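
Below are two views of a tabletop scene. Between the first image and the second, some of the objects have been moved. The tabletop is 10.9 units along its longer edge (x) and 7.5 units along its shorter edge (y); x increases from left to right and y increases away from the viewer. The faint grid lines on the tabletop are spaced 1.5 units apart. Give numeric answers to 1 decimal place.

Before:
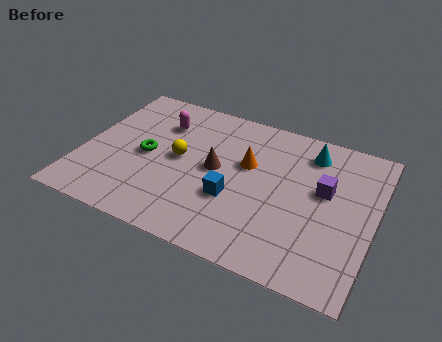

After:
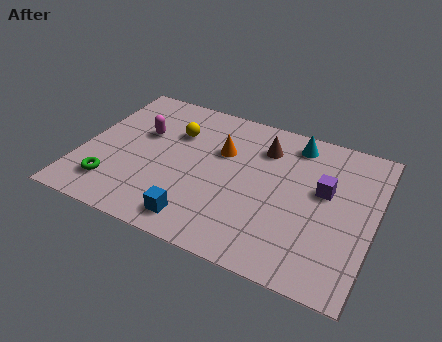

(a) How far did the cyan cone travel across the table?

0.7

From (8.3, 6.1) to (7.7, 6.4), the cyan cone covered √(0.6² + 0.3²) ≈ 0.7 units.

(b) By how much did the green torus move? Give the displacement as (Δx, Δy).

(-1.0, -2.0)

The green torus was at about (2.4, 3.6) and moved to about (1.4, 1.6).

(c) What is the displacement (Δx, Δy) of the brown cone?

(1.6, 1.8)

From the two frames, the brown cone sits at roughly (5.0, 3.9) before and (6.6, 5.7) after.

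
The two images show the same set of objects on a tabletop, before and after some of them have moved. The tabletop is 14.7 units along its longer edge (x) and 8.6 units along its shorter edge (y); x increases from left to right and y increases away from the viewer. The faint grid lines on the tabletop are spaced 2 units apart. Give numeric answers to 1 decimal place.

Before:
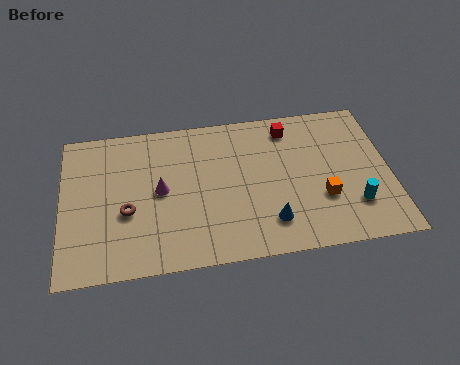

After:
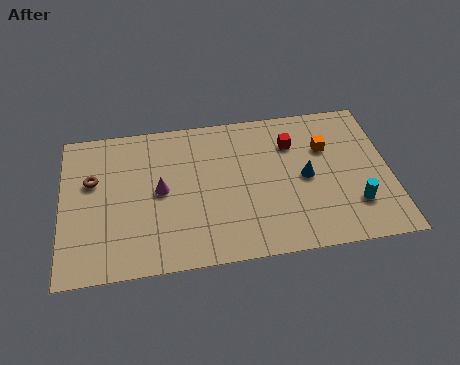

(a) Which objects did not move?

the magenta cone and the cyan cylinder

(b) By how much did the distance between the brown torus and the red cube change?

+0.7

Before: roughly 8.3 units apart; after: 9.0. That's 0.7 units further apart.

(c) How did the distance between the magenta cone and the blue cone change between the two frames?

+1.1

They were about 5.4 units apart before and 6.5 after — 1.1 units further apart.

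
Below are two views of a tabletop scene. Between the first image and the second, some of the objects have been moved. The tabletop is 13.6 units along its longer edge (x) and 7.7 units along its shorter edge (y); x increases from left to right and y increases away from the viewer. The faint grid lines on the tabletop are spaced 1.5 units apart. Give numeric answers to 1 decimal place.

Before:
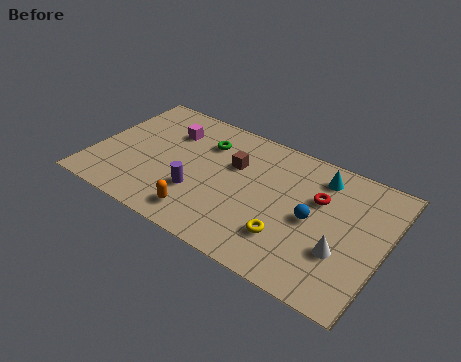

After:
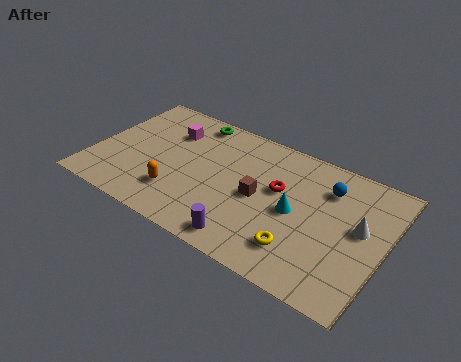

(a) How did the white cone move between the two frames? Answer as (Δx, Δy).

(0.6, 1.7)

The white cone was at about (11.8, 2.6) and moved to about (12.4, 4.3).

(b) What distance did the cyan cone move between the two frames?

2.7

The cyan cone moved from about (10.3, 6.3) to (9.5, 3.7), a distance of √(0.8² + 2.6²) ≈ 2.7.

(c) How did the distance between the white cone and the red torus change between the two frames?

+1.0

The distance was about 2.8 in the first image and 3.8 in the second, so they moved 1.0 units further apart.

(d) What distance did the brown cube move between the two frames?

1.9

The brown cube moved from about (6.4, 5.0) to (7.8, 3.7), a distance of √(1.4² + 1.3²) ≈ 1.9.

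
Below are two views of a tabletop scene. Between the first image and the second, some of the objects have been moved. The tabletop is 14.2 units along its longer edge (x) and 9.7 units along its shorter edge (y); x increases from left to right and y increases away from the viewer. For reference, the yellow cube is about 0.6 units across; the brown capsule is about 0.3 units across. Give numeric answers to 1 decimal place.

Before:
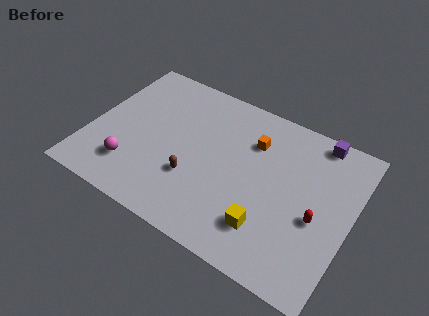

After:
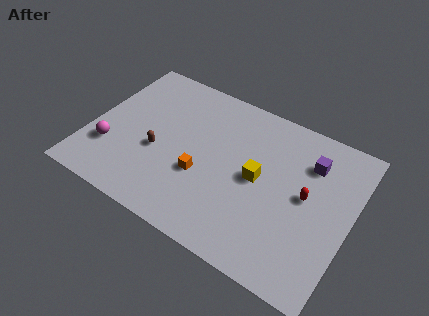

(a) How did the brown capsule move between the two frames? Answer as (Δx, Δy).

(-2.1, 0.7)

The brown capsule was at about (5.9, 3.2) and moved to about (3.8, 3.9).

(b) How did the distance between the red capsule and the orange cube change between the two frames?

+0.8

The distance was about 4.9 in the first image and 5.7 in the second, so they moved 0.8 units further apart.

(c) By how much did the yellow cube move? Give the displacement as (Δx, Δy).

(-0.9, 2.6)

From the two frames, the yellow cube sits at roughly (10.1, 2.3) before and (9.2, 4.9) after.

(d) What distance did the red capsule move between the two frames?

1.2

From (12.5, 4.1) to (11.8, 5.1), the red capsule covered √(0.7² + 1.0²) ≈ 1.2 units.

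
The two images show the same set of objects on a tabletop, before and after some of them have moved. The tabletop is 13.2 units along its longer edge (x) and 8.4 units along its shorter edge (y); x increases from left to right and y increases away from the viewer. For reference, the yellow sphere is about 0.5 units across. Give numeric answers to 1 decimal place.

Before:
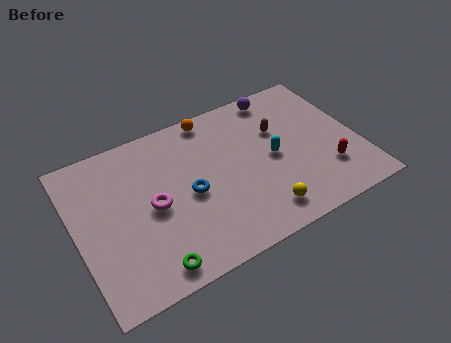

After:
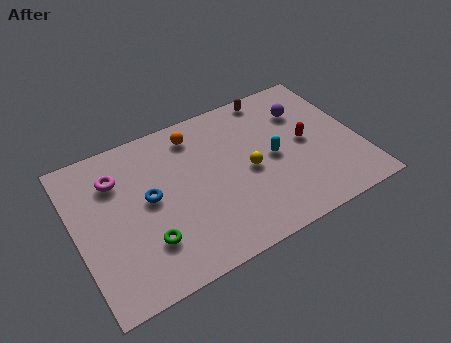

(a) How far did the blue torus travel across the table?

1.9

The blue torus moved from about (5.2, 3.9) to (3.4, 4.5), a distance of √(1.8² + 0.6²) ≈ 1.9.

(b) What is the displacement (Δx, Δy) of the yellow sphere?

(-0.2, 2.5)

The yellow sphere was at about (8.2, 1.4) and moved to about (8.0, 3.9).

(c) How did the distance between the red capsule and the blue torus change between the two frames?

+0.9

They were about 6.5 units apart before and 7.4 after — 0.9 units further apart.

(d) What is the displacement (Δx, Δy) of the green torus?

(0.0, 1.3)

From the two frames, the green torus sits at roughly (3.0, 1.0) before and (3.0, 2.3) after.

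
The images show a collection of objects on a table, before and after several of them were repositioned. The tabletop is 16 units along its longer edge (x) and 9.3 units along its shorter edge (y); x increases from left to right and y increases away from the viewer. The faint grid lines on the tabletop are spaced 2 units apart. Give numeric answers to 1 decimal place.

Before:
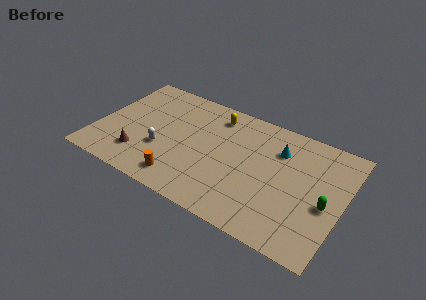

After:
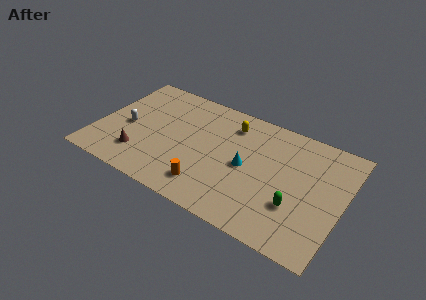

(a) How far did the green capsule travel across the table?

2.1

The green capsule was near (15.0, 4.0) before and (13.2, 3.0) after, so it travelled √(1.8² + 1.0²) ≈ 2.1 units.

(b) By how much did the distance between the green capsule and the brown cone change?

-1.9

They were about 12.0 units apart before and 10.1 after — 1.9 units closer together.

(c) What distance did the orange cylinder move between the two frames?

1.7

The orange cylinder moved from about (6.0, 1.5) to (7.7, 1.8), a distance of √(1.7² + 0.3²) ≈ 1.7.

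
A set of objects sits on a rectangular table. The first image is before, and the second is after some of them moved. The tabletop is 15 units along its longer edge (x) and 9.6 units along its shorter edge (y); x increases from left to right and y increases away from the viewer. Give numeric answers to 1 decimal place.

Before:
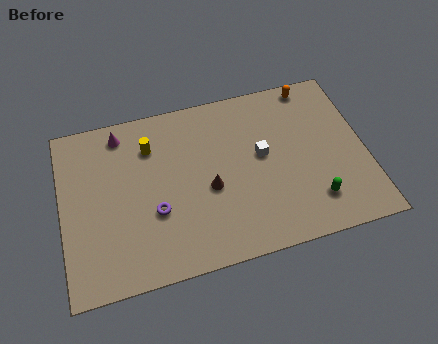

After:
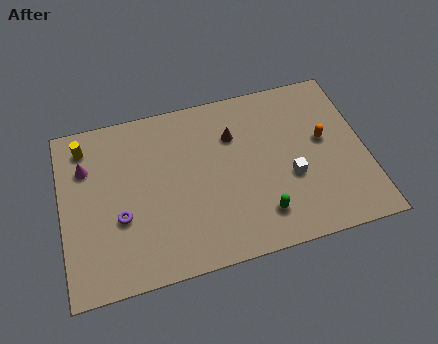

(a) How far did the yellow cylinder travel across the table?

3.3

From (4.5, 7.2) to (1.3, 8.0), the yellow cylinder covered √(3.2² + 0.8²) ≈ 3.3 units.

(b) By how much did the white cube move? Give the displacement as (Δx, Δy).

(1.3, -1.6)

From the two frames, the white cube sits at roughly (9.9, 5.3) before and (11.2, 3.7) after.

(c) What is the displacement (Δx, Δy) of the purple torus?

(-1.7, 0.1)

The purple torus was at about (4.5, 3.5) and moved to about (2.8, 3.6).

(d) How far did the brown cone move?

3.0

From (7.2, 4.1) to (8.6, 6.8), the brown cone covered √(1.4² + 2.7²) ≈ 3.0 units.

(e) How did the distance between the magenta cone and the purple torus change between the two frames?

-1.5

Before: roughly 5.0 units apart; after: 3.5. That's 1.5 units closer together.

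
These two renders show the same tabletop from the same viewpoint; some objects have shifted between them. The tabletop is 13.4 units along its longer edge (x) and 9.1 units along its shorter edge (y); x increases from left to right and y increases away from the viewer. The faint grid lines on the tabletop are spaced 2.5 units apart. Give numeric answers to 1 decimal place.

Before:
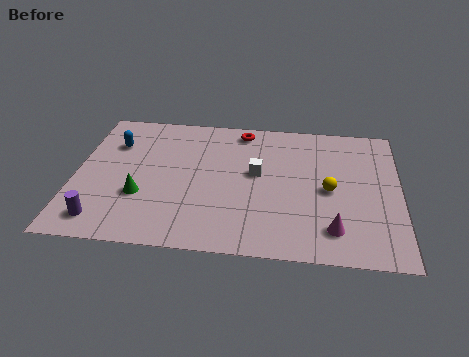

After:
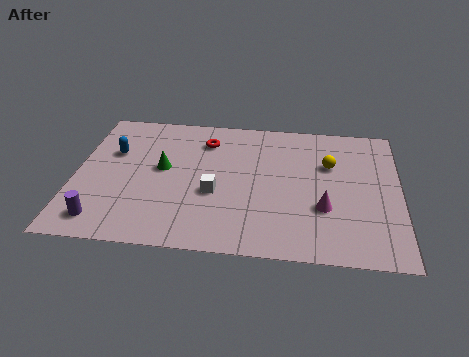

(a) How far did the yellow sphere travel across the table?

1.7

The yellow sphere moved from about (10.5, 4.3) to (10.5, 6.0), a distance of √(0.0² + 1.7²) ≈ 1.7.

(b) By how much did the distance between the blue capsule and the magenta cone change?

-1.1

They were about 10.3 units apart before and 9.2 after — 1.1 units closer together.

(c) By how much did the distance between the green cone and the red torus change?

-3.6

They were about 6.3 units apart before and 2.7 after — 3.6 units closer together.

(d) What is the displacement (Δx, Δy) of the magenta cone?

(-0.4, 1.3)

From the two frames, the magenta cone sits at roughly (10.7, 1.8) before and (10.3, 3.1) after.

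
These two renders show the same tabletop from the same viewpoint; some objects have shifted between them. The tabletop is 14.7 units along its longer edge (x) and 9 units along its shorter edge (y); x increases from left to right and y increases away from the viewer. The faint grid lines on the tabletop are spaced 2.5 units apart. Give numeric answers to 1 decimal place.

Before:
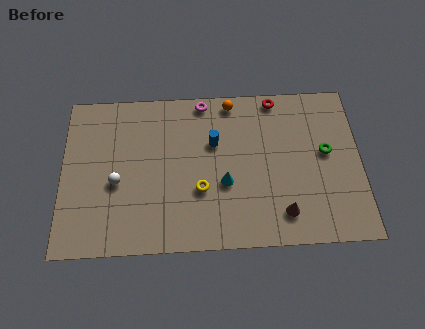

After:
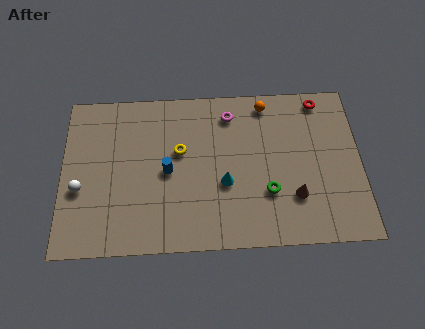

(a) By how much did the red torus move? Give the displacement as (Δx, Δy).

(2.2, -0.2)

From the two frames, the red torus sits at roughly (10.6, 8.2) before and (12.8, 8.0) after.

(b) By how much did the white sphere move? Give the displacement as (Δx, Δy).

(-1.8, -0.3)

The white sphere was at about (2.7, 3.8) and moved to about (0.9, 3.5).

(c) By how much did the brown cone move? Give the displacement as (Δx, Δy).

(0.6, 0.9)

From the two frames, the brown cone sits at roughly (10.8, 1.7) before and (11.4, 2.6) after.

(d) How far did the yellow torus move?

2.4

From (6.8, 3.2) to (5.8, 5.4), the yellow torus covered √(1.0² + 2.2²) ≈ 2.4 units.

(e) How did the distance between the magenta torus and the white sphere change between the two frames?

+2.2

They were about 6.2 units apart before and 8.4 after — 2.2 units further apart.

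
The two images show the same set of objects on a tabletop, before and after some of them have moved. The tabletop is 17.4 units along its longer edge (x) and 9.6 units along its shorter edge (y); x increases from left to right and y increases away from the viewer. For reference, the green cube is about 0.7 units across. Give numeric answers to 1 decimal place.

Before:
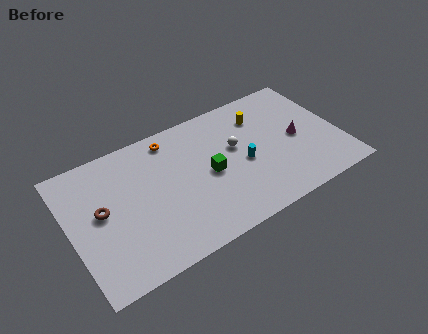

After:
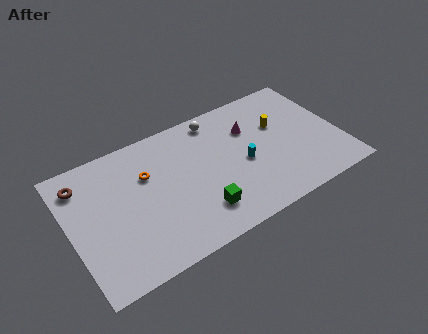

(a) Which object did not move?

the cyan cylinder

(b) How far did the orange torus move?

2.6

The orange torus moved from about (6.9, 8.3) to (5.1, 6.4), a distance of √(1.8² + 1.9²) ≈ 2.6.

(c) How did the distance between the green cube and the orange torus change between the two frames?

+0.8

Before: roughly 4.2 units apart; after: 5.0. That's 0.8 units further apart.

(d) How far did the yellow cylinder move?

1.6

From (12.7, 7.3) to (13.7, 6.1), the yellow cylinder covered √(1.0² + 1.2²) ≈ 1.6 units.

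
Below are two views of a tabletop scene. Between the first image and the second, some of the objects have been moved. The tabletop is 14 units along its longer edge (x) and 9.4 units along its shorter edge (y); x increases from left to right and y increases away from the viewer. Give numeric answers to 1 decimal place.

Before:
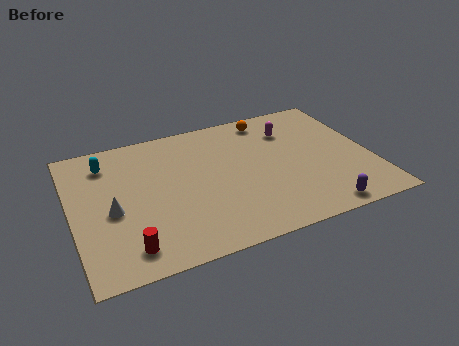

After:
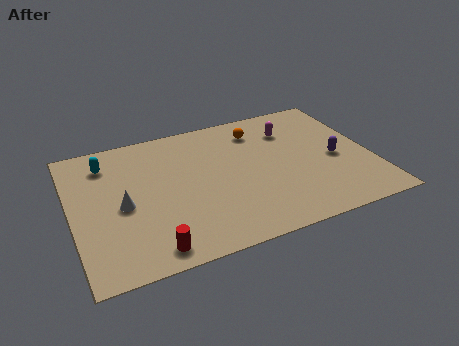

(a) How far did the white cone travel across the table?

0.5

From (1.8, 4.1) to (2.3, 4.3), the white cone covered √(0.5² + 0.2²) ≈ 0.5 units.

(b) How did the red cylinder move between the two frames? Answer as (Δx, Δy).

(1.0, -0.4)

From the two frames, the red cylinder sits at roughly (2.3, 1.5) before and (3.3, 1.1) after.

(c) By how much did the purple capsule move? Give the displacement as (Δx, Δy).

(1.2, 3.3)

The purple capsule was at about (11.1, 0.9) and moved to about (12.3, 4.2).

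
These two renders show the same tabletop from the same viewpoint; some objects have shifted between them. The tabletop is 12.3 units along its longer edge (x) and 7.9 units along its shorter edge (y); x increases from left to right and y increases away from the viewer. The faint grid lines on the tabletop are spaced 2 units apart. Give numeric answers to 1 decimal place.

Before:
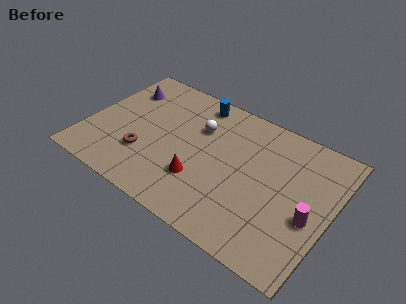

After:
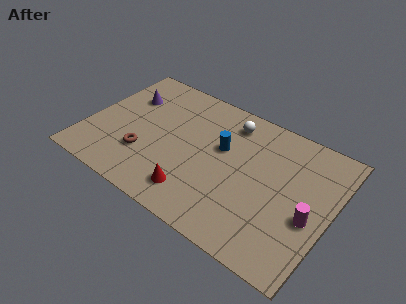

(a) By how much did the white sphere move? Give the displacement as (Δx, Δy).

(1.4, 1.1)

The white sphere started near (5.4, 5.4) and ended near (6.8, 6.5).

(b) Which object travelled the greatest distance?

the blue cylinder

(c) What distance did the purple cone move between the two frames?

0.5

From (1.3, 5.9) to (1.6, 5.5), the purple cone covered √(0.3² + 0.4²) ≈ 0.5 units.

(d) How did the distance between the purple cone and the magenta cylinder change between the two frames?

-0.4

The distance was about 10.5 in the first image and 10.1 in the second, so they moved 0.4 units closer together.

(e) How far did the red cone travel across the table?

0.9

From (6.0, 2.4) to (5.9, 1.5), the red cone covered √(0.1² + 0.9²) ≈ 0.9 units.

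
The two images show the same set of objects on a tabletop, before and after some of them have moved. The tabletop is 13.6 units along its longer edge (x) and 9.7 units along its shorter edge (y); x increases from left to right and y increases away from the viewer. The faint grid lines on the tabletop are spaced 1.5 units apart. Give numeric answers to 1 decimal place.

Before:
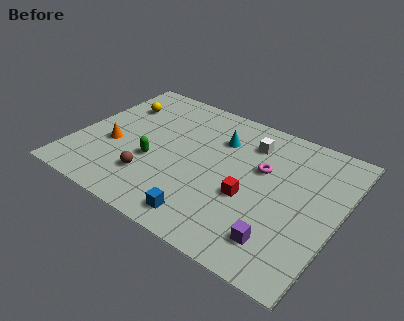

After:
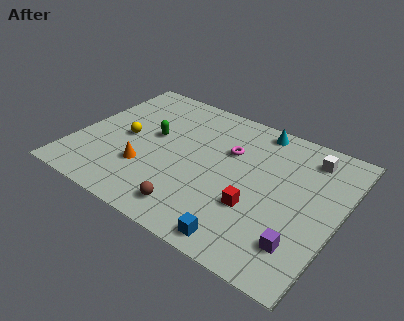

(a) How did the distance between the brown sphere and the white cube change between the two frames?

+1.5

Before: roughly 6.6 units apart; after: 8.1. That's 1.5 units further apart.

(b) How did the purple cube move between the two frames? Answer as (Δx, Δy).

(1.0, 0.3)

From the two frames, the purple cube sits at roughly (11.1, 1.9) before and (12.1, 2.2) after.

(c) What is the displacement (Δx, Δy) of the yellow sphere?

(0.9, -2.3)

The yellow sphere was at about (1.6, 7.0) and moved to about (2.5, 4.7).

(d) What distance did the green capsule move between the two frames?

1.8

The green capsule was near (4.2, 3.7) before and (3.8, 5.5) after, so it travelled √(0.4² + 1.8²) ≈ 1.8 units.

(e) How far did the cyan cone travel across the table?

2.4

The cyan cone moved from about (7.1, 7.0) to (8.8, 8.7), a distance of √(1.7² + 1.7²) ≈ 2.4.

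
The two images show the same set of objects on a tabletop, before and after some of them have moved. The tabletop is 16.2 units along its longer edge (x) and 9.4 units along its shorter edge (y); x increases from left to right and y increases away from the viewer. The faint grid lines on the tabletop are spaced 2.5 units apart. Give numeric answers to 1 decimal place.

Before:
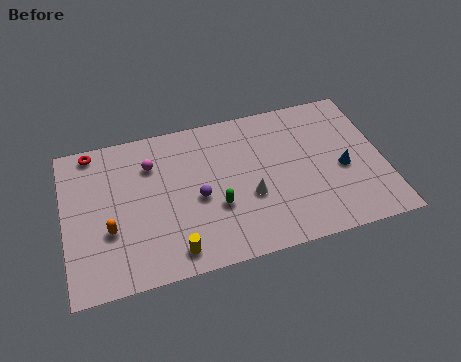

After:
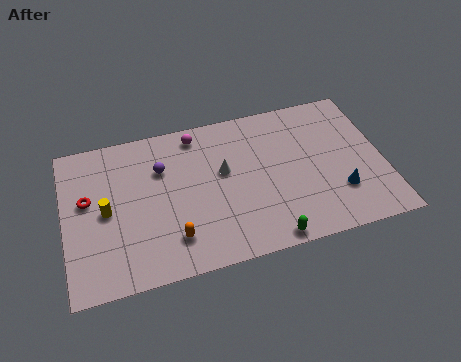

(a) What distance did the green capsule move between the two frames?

3.5

The green capsule was near (7.6, 3.4) before and (10.0, 0.8) after, so it travelled √(2.4² + 2.6²) ≈ 3.5 units.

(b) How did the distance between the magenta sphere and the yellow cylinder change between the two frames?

+0.3

Before: roughly 5.7 units apart; after: 6.0. That's 0.3 units further apart.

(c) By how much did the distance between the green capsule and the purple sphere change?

+6.4

Before: roughly 1.2 units apart; after: 7.6. That's 6.4 units further apart.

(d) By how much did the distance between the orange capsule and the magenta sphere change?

+2.1

The distance was about 4.2 in the first image and 6.3 in the second, so they moved 2.1 units further apart.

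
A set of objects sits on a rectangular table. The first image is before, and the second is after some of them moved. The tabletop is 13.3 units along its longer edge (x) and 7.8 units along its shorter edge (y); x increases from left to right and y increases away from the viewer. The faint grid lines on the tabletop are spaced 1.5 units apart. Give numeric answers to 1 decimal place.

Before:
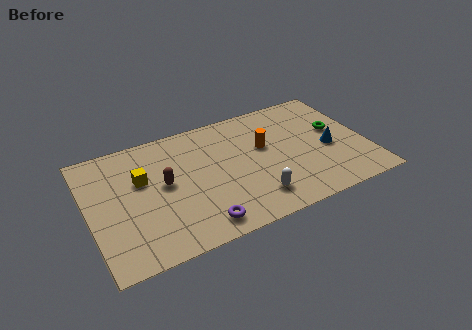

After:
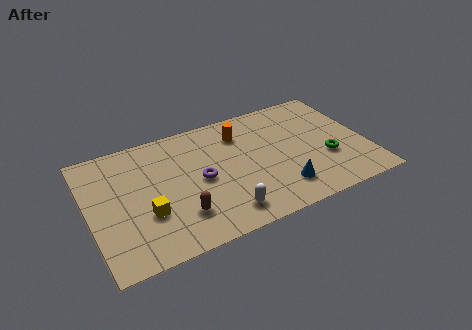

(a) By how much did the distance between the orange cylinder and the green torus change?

+1.5

The distance was about 3.5 in the first image and 5.0 in the second, so they moved 1.5 units further apart.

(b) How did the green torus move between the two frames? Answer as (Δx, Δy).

(-0.7, -1.7)

The green torus was at about (12.0, 4.5) and moved to about (11.3, 2.8).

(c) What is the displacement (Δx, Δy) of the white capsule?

(-1.5, -0.3)

From the two frames, the white capsule sits at roughly (7.6, 1.6) before and (6.1, 1.3) after.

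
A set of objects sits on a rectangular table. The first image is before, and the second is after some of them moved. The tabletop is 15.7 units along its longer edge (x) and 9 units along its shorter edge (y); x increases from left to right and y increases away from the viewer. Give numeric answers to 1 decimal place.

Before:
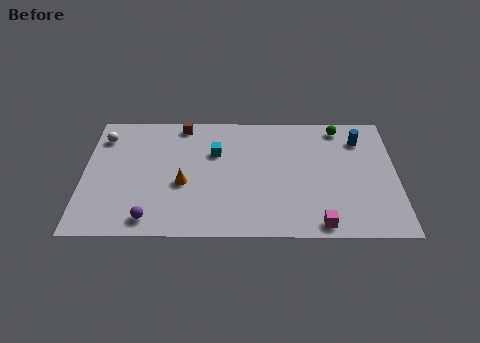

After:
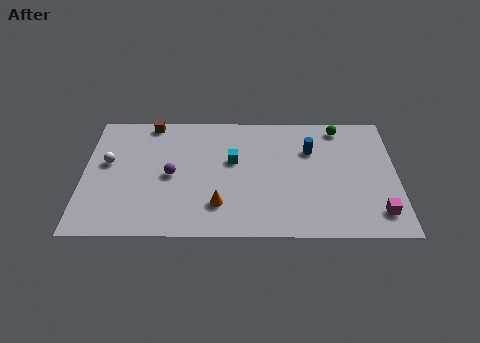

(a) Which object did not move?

the green sphere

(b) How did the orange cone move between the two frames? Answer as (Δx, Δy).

(1.8, -1.5)

The orange cone was at about (5.0, 3.7) and moved to about (6.8, 2.2).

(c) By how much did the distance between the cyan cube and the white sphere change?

+0.5

The distance was about 5.8 in the first image and 6.3 in the second, so they moved 0.5 units further apart.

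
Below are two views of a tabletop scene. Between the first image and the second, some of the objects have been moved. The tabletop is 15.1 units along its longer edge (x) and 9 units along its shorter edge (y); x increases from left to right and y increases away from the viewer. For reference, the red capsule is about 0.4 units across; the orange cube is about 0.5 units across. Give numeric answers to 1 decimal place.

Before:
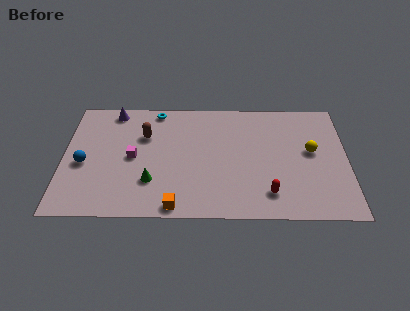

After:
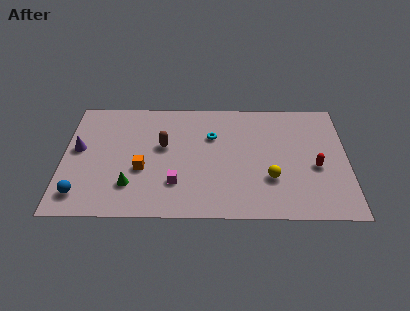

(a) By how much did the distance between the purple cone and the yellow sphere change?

-0.6

Before: roughly 11.0 units apart; after: 10.4. That's 0.6 units closer together.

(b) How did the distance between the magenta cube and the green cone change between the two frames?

+0.3

They were about 2.1 units apart before and 2.4 after — 0.3 units further apart.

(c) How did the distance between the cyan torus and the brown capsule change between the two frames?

+0.6

They were about 2.1 units apart before and 2.7 after — 0.6 units further apart.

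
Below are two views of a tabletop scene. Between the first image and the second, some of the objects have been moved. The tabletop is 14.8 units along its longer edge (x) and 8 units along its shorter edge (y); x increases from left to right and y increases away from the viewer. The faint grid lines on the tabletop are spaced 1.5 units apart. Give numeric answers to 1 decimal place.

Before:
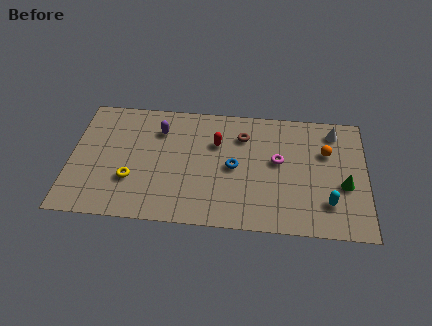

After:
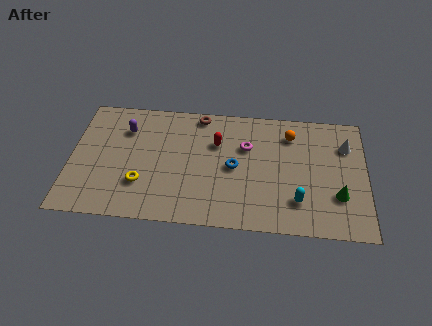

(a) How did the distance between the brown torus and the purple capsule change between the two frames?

-0.3

Before: roughly 4.2 units apart; after: 3.9. That's 0.3 units closer together.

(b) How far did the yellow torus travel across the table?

0.5

The yellow torus was near (3.1, 2.6) before and (3.6, 2.4) after, so it travelled √(0.5² + 0.2²) ≈ 0.5 units.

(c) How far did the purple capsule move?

1.7

From (4.4, 6.0) to (2.7, 5.9), the purple capsule covered √(1.7² + 0.1²) ≈ 1.7 units.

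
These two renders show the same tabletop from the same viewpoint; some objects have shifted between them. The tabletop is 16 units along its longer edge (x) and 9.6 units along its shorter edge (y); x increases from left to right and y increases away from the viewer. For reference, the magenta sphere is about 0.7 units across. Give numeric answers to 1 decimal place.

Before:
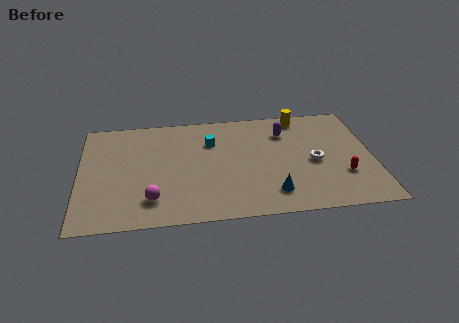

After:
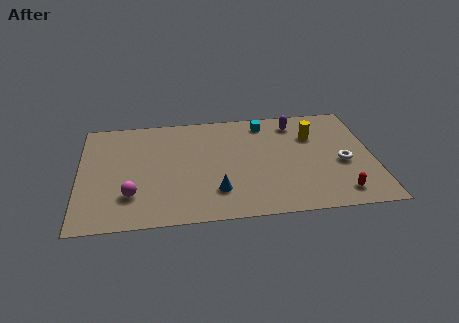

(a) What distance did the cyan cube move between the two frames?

3.3

The cyan cube moved from about (7.2, 6.8) to (10.2, 8.2), a distance of √(3.0² + 1.4²) ≈ 3.3.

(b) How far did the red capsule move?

1.5

The red capsule moved from about (14.3, 3.0) to (14.0, 1.5), a distance of √(0.3² + 1.5²) ≈ 1.5.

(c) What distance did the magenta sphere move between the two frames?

1.2

The magenta sphere was near (3.9, 2.1) before and (2.8, 2.6) after, so it travelled √(1.1² + 0.5²) ≈ 1.2 units.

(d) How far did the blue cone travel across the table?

3.0

The blue cone moved from about (10.4, 1.9) to (7.4, 2.4), a distance of √(3.0² + 0.5²) ≈ 3.0.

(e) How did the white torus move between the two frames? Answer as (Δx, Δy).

(1.5, -0.3)

The white torus started near (12.8, 4.4) and ended near (14.3, 4.1).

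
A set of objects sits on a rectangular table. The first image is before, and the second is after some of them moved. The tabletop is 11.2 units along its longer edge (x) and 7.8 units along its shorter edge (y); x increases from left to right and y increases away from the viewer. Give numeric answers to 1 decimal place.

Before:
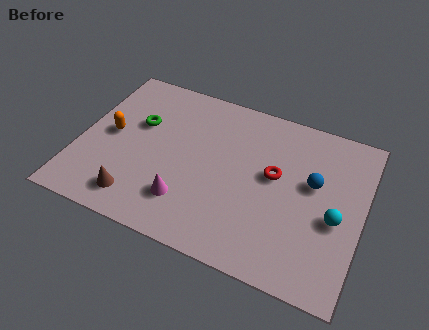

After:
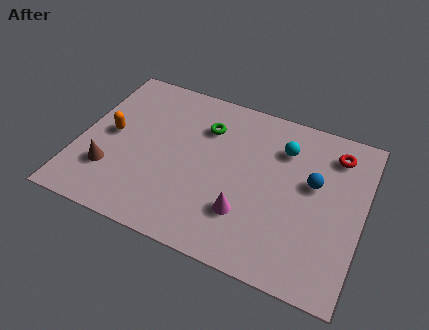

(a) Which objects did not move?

the orange capsule and the blue sphere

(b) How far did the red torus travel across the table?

2.9

The red torus moved from about (7.7, 4.4) to (9.9, 6.3), a distance of √(2.2² + 1.9²) ≈ 2.9.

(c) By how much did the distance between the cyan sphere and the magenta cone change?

-2.1

Before: roughly 5.9 units apart; after: 3.8. That's 2.1 units closer together.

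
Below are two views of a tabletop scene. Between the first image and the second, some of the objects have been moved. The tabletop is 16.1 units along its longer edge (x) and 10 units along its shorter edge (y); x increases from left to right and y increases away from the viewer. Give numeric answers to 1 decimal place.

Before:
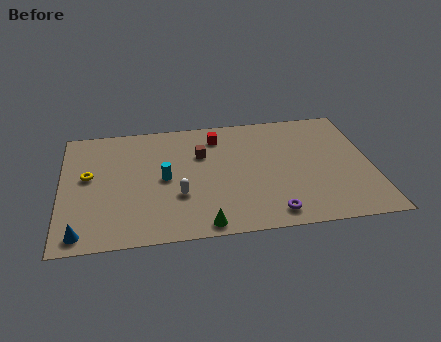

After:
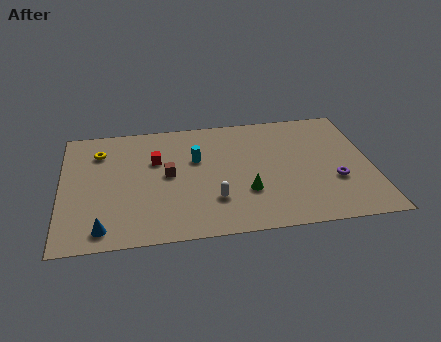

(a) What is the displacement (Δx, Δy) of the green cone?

(2.3, 2.3)

The green cone was at about (7.2, 0.9) and moved to about (9.5, 3.2).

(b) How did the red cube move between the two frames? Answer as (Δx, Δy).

(-3.3, -1.6)

The red cube was at about (8.2, 8.1) and moved to about (4.9, 6.5).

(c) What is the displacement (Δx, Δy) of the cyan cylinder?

(1.7, 1.4)

The cyan cylinder started near (5.3, 4.9) and ended near (7.0, 6.3).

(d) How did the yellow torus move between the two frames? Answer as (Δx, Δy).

(0.6, 2.0)

The yellow torus was at about (1.4, 5.6) and moved to about (2.0, 7.6).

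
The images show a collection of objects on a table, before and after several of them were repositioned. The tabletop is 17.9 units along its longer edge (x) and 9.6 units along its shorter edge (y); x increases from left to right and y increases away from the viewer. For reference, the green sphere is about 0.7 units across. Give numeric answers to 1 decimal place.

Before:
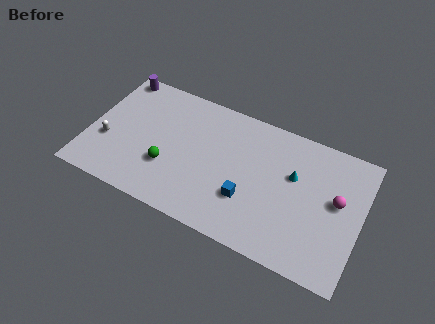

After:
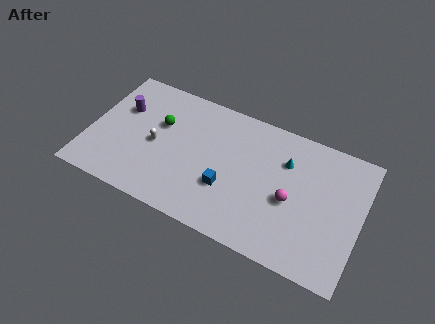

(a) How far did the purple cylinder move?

2.5

The purple cylinder was near (1.2, 8.7) before and (1.9, 6.3) after, so it travelled √(0.7² + 2.4²) ≈ 2.5 units.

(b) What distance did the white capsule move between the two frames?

3.3

The white capsule moved from about (1.3, 3.5) to (4.4, 4.5), a distance of √(3.1² + 1.0²) ≈ 3.3.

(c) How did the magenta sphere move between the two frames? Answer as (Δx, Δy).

(-2.9, -1.2)

From the two frames, the magenta sphere sits at roughly (16.3, 5.4) before and (13.4, 4.2) after.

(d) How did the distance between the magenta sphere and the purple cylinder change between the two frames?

-3.8

They were about 15.5 units apart before and 11.7 after — 3.8 units closer together.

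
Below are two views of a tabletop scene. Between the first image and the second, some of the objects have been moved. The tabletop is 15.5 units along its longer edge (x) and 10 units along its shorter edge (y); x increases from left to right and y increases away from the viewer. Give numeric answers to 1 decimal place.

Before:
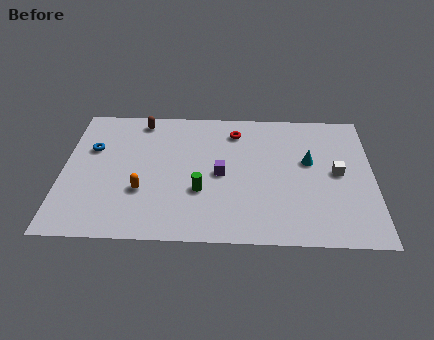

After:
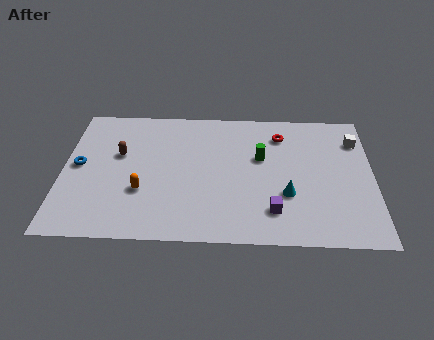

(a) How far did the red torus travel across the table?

2.3

From (8.6, 8.1) to (10.9, 7.9), the red torus covered √(2.3² + 0.2²) ≈ 2.3 units.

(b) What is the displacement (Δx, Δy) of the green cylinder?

(3.0, 2.6)

The green cylinder was at about (6.9, 3.5) and moved to about (9.9, 6.1).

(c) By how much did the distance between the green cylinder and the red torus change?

-2.8

They were about 4.9 units apart before and 2.1 after — 2.8 units closer together.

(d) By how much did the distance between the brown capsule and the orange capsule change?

-2.4

The distance was about 5.4 in the first image and 3.0 in the second, so they moved 2.4 units closer together.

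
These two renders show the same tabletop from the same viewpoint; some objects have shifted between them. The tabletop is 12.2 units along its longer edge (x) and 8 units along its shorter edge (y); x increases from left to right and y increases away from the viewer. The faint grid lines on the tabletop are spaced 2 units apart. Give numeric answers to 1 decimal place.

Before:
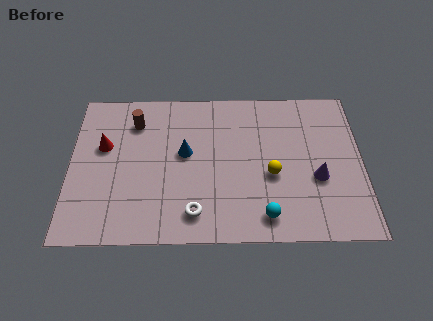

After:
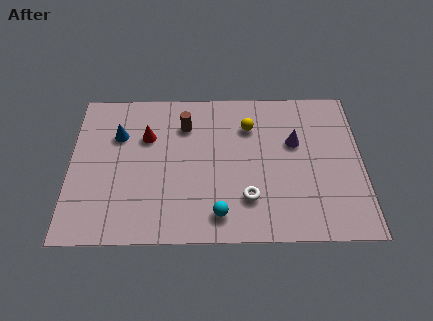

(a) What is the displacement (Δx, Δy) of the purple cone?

(-0.9, 1.9)

From the two frames, the purple cone sits at roughly (10.3, 3.1) before and (9.4, 5.0) after.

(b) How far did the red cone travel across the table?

1.9

The red cone moved from about (1.4, 4.9) to (3.2, 5.4), a distance of √(1.8² + 0.5²) ≈ 1.9.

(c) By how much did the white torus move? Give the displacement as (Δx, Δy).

(2.2, 0.7)

The white torus was at about (5.2, 1.4) and moved to about (7.4, 2.1).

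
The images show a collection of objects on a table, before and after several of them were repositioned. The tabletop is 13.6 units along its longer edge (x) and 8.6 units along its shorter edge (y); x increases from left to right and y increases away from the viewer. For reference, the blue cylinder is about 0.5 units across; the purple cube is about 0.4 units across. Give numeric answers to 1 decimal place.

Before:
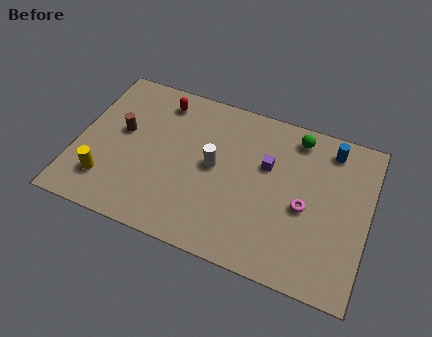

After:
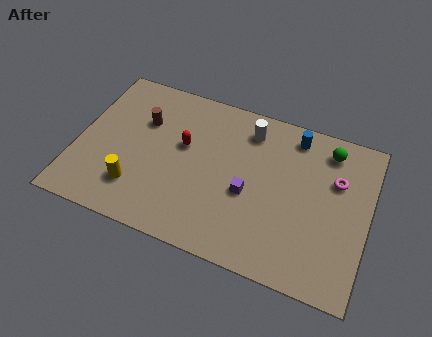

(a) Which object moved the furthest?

the white cylinder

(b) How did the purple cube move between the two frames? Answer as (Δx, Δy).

(-0.7, -1.8)

The purple cube was at about (8.8, 5.4) and moved to about (8.1, 3.6).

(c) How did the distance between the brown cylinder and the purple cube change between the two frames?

-1.2

They were about 6.8 units apart before and 5.6 after — 1.2 units closer together.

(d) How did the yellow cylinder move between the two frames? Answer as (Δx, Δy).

(1.4, 0.1)

The yellow cylinder started near (1.6, 2.0) and ended near (3.0, 2.1).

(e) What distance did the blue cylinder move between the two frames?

1.7

From (11.6, 7.3) to (9.9, 7.4), the blue cylinder covered √(1.7² + 0.1²) ≈ 1.7 units.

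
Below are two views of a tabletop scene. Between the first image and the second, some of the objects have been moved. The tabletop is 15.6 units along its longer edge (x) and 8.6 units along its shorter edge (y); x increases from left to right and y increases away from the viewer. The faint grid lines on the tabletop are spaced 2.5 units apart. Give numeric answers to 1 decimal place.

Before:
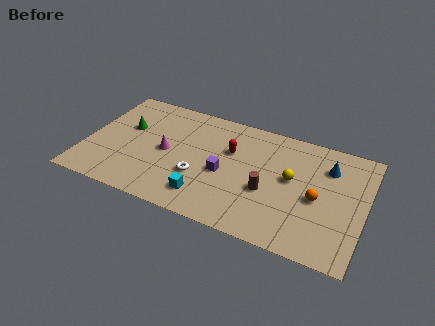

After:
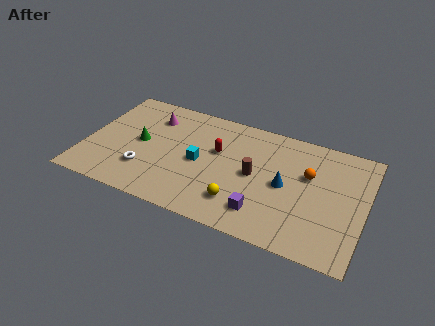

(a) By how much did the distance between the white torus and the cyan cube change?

+2.0

Before: roughly 1.4 units apart; after: 3.4. That's 2.0 units further apart.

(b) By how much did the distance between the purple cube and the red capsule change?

+2.7

The distance was about 1.8 in the first image and 4.5 in the second, so they moved 2.7 units further apart.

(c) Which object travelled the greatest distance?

the yellow sphere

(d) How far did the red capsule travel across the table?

0.8

The red capsule was near (8.0, 5.6) before and (7.3, 5.3) after, so it travelled √(0.7² + 0.3²) ≈ 0.8 units.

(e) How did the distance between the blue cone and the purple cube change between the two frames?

-3.6

The distance was about 6.2 in the first image and 2.6 in the second, so they moved 3.6 units closer together.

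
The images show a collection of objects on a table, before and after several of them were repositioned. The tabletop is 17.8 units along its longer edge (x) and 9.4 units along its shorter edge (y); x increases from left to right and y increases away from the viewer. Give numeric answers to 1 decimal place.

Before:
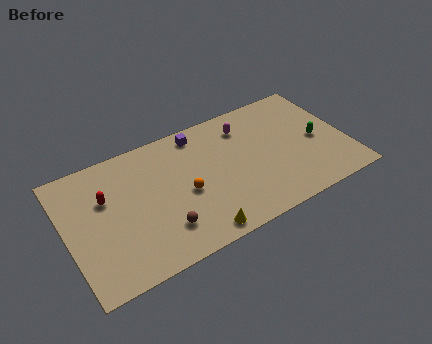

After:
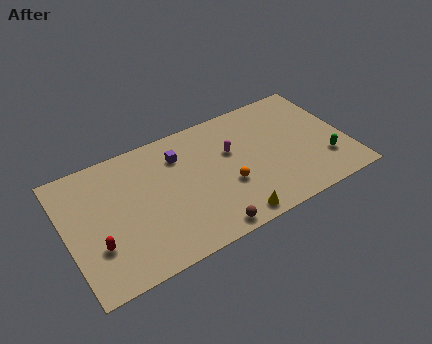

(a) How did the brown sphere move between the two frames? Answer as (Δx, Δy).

(2.6, -1.4)

The brown sphere was at about (5.7, 2.3) and moved to about (8.3, 0.9).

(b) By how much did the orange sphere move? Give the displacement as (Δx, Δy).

(2.6, -0.7)

From the two frames, the orange sphere sits at roughly (7.4, 4.2) before and (10.0, 3.5) after.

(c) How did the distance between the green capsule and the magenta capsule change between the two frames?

+1.3

Before: roughly 5.2 units apart; after: 6.5. That's 1.3 units further apart.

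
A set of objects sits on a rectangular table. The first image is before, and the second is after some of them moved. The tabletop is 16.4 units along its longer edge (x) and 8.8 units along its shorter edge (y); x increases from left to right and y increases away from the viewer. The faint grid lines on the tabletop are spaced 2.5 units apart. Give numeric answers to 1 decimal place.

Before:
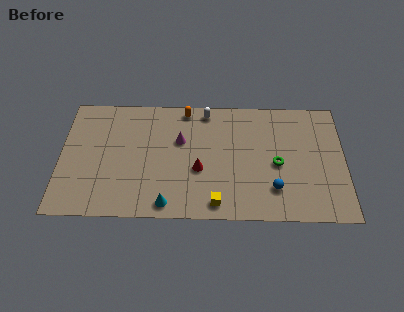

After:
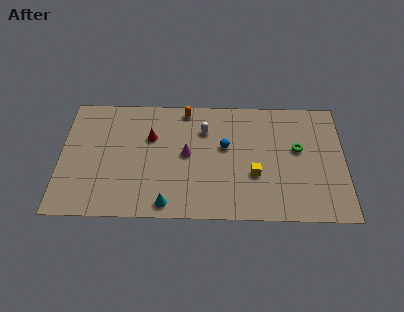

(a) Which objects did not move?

the orange capsule and the cyan cone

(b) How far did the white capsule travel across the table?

1.4

From (8.4, 7.8) to (8.3, 6.4), the white capsule covered √(0.1² + 1.4²) ≈ 1.4 units.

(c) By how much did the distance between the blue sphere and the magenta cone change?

-4.1

Before: roughly 6.4 units apart; after: 2.3. That's 4.1 units closer together.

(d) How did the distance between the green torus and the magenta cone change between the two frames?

+0.6

Before: roughly 5.8 units apart; after: 6.4. That's 0.6 units further apart.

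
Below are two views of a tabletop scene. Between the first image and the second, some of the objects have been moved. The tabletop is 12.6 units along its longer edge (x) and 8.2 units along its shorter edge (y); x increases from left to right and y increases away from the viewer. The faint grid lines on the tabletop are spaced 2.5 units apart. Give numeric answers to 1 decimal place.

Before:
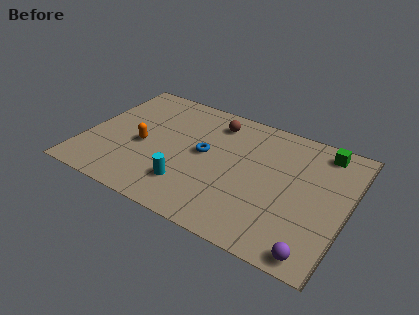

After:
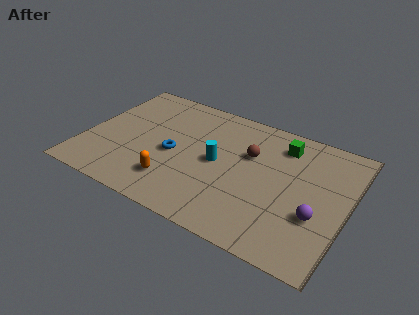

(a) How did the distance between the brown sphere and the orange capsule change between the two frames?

+0.3

Before: roughly 4.4 units apart; after: 4.7. That's 0.3 units further apart.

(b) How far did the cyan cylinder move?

2.4

The cyan cylinder moved from about (5.3, 2.0) to (6.4, 4.1), a distance of √(1.1² + 2.1²) ≈ 2.4.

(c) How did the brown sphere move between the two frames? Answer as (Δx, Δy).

(1.9, -1.4)

From the two frames, the brown sphere sits at roughly (5.9, 6.7) before and (7.8, 5.3) after.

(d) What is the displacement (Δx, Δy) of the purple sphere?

(-0.2, 2.1)

From the two frames, the purple sphere sits at roughly (11.5, 0.8) before and (11.3, 2.9) after.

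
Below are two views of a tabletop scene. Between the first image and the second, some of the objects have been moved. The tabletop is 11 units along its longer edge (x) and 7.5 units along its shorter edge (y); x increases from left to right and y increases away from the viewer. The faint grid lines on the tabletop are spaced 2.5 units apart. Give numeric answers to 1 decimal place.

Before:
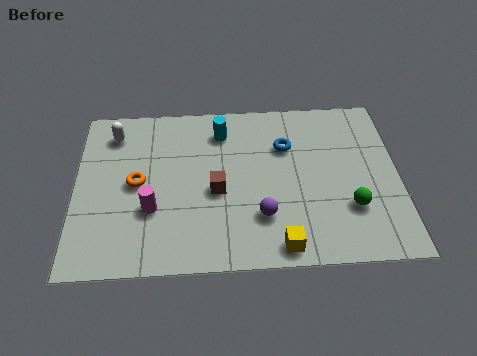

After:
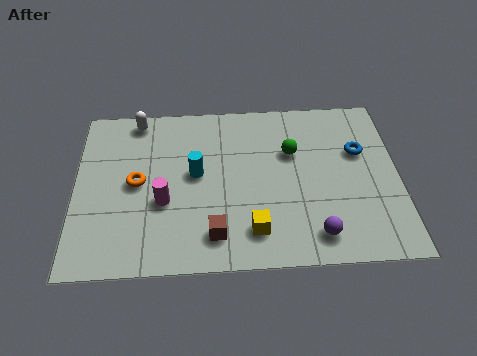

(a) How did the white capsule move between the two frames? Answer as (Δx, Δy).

(0.8, 0.6)

From the two frames, the white capsule sits at roughly (1.3, 6.1) before and (2.1, 6.7) after.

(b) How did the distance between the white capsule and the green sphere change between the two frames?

-3.3

Before: roughly 8.9 units apart; after: 5.6. That's 3.3 units closer together.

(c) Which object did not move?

the orange torus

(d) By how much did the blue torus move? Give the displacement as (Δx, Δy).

(2.5, -0.4)

The blue torus was at about (7.2, 5.2) and moved to about (9.7, 4.8).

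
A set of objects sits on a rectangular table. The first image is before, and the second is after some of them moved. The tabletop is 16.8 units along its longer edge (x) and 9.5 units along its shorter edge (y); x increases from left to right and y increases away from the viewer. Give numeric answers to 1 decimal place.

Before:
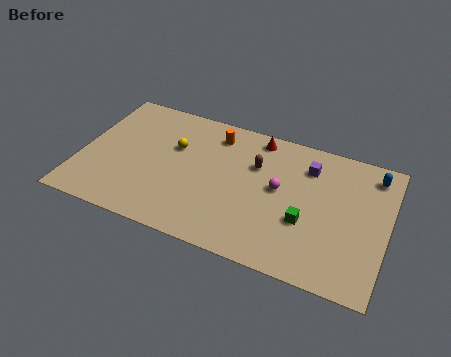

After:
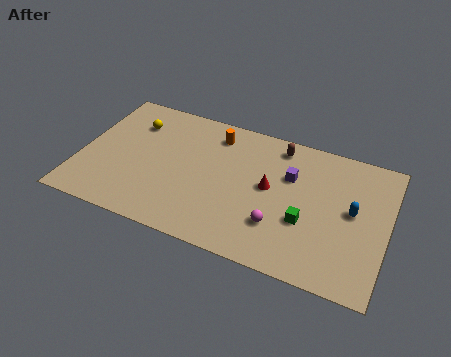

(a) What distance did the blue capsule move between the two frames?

3.0

From (15.8, 8.0) to (14.9, 5.1), the blue capsule covered √(0.9² + 2.9²) ≈ 3.0 units.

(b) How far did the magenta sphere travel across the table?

2.5

The magenta sphere was near (10.9, 5.2) before and (11.1, 2.7) after, so it travelled √(0.2² + 2.5²) ≈ 2.5 units.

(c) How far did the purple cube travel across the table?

1.3

From (12.3, 7.3) to (11.4, 6.3), the purple cube covered √(0.9² + 1.0²) ≈ 1.3 units.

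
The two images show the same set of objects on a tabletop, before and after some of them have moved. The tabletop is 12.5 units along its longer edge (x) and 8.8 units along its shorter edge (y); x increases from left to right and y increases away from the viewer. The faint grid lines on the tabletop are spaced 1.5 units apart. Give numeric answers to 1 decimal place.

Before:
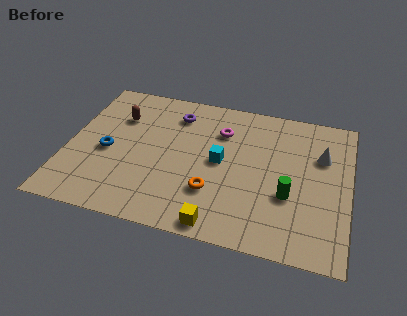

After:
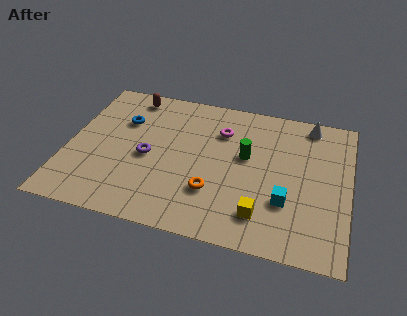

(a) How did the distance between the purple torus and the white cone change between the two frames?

+1.3

They were about 6.7 units apart before and 8.0 after — 1.3 units further apart.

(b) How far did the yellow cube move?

2.1

From (7.0, 0.8) to (8.8, 1.8), the yellow cube covered √(1.8² + 1.0²) ≈ 2.1 units.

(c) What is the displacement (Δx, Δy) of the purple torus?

(-1.0, -3.0)

The purple torus started near (4.6, 7.0) and ended near (3.6, 4.0).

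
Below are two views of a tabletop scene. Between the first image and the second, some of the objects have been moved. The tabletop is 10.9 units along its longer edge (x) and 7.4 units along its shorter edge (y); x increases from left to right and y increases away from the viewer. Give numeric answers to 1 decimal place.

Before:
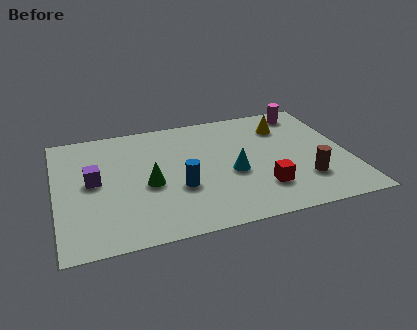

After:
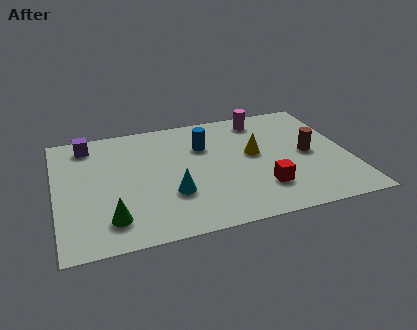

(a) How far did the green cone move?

2.3

The green cone was near (3.4, 3.2) before and (1.9, 1.5) after, so it travelled √(1.5² + 1.7²) ≈ 2.3 units.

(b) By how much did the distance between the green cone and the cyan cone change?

-0.6

The distance was about 3.1 in the first image and 2.5 in the second, so they moved 0.6 units closer together.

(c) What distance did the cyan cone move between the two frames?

2.4

The cyan cone was near (6.5, 3.1) before and (4.2, 2.4) after, so it travelled √(2.3² + 0.7²) ≈ 2.4 units.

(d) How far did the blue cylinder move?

2.6

The blue cylinder moved from about (4.5, 2.7) to (5.6, 5.1), a distance of √(1.1² + 2.4²) ≈ 2.6.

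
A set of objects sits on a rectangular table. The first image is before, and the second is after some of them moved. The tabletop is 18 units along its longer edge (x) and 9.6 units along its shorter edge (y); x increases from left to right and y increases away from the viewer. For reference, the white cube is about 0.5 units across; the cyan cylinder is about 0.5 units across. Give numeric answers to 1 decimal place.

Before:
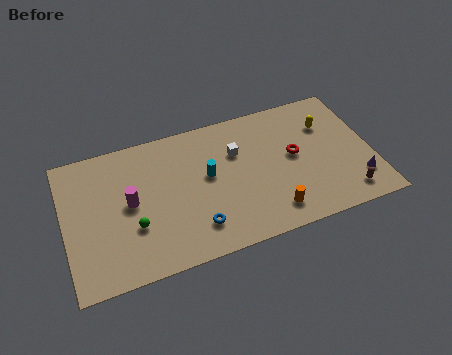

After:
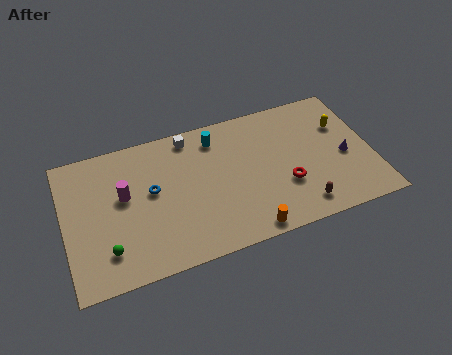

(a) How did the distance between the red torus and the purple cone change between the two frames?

-0.8

The distance was about 4.5 in the first image and 3.7 in the second, so they moved 0.8 units closer together.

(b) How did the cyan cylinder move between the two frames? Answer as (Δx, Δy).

(0.7, 2.5)

From the two frames, the cyan cylinder sits at roughly (8.4, 5.4) before and (9.1, 7.9) after.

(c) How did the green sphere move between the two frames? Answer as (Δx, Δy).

(-1.6, -1.1)

The green sphere started near (3.9, 3.3) and ended near (2.3, 2.2).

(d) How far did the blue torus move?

4.0

From (7.4, 2.1) to (5.1, 5.4), the blue torus covered √(2.3² + 3.3²) ≈ 4.0 units.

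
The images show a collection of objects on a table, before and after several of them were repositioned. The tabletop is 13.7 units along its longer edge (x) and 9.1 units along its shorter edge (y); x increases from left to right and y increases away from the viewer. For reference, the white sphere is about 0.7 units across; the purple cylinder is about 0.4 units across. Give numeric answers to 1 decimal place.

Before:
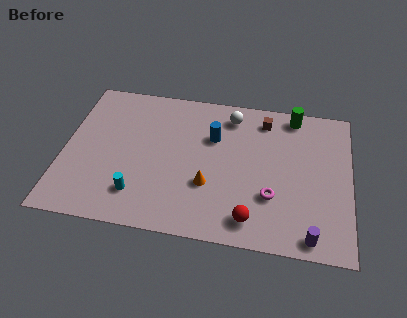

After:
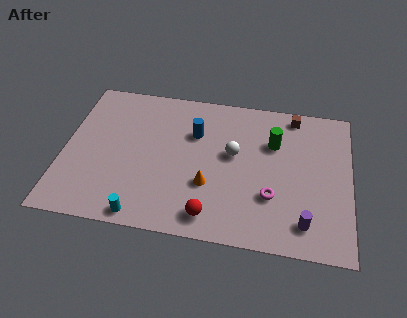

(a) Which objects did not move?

the orange cone and the magenta torus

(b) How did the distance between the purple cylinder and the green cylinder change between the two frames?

-2.4

They were about 7.3 units apart before and 4.9 after — 2.4 units closer together.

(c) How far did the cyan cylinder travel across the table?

1.2

The cyan cylinder moved from about (3.7, 2.0) to (4.0, 0.8), a distance of √(0.3² + 1.2²) ≈ 1.2.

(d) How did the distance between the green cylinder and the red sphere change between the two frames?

-1.3

The distance was about 6.9 in the first image and 5.6 in the second, so they moved 1.3 units closer together.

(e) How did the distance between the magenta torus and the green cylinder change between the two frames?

-2.0

Before: roughly 5.3 units apart; after: 3.3. That's 2.0 units closer together.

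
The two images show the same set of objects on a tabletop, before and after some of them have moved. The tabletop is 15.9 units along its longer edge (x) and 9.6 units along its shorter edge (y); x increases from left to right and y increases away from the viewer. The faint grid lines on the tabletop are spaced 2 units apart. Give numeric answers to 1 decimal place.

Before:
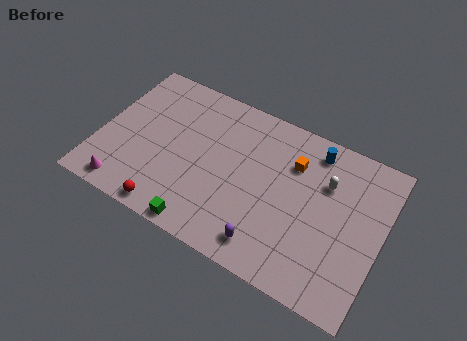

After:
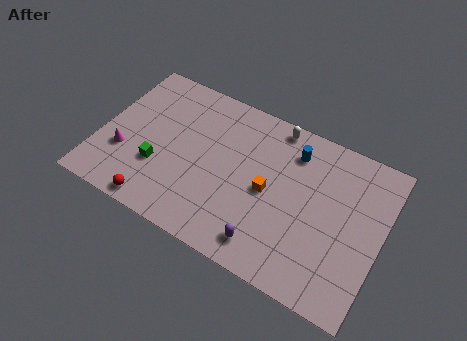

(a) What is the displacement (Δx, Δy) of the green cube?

(-2.9, 2.4)

The green cube was at about (6.4, 0.8) and moved to about (3.5, 3.2).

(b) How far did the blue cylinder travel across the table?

1.3

The blue cylinder moved from about (11.7, 8.2) to (10.6, 7.6), a distance of √(1.1² + 0.6²) ≈ 1.3.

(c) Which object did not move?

the purple capsule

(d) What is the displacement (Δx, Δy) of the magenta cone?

(-0.4, 2.1)

The magenta cone started near (1.9, 1.1) and ended near (1.5, 3.2).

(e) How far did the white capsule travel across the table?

3.8

From (12.6, 6.6) to (9.4, 8.7), the white capsule covered √(3.2² + 2.1²) ≈ 3.8 units.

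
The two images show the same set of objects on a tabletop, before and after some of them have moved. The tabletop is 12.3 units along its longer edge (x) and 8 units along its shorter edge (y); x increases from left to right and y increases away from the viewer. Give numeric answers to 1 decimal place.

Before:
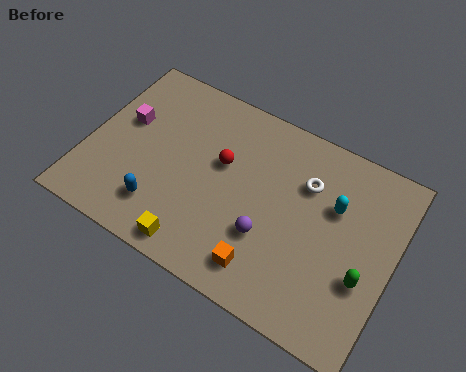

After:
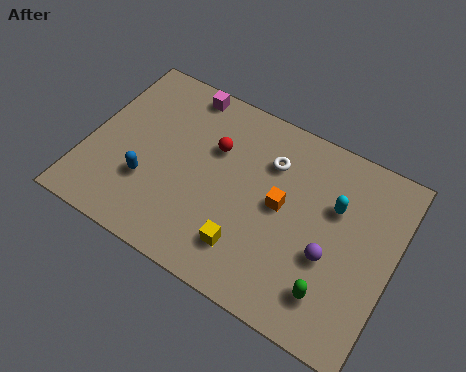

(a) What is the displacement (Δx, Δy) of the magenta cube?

(2.0, 2.4)

The magenta cube was at about (1.3, 4.8) and moved to about (3.3, 7.2).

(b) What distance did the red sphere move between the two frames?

0.6

From (5.3, 4.8) to (4.9, 5.3), the red sphere covered √(0.4² + 0.5²) ≈ 0.6 units.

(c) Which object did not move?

the cyan capsule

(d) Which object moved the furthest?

the magenta cube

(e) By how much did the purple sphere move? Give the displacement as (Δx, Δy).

(2.4, 0.4)

The purple sphere started near (7.5, 2.7) and ended near (9.9, 3.1).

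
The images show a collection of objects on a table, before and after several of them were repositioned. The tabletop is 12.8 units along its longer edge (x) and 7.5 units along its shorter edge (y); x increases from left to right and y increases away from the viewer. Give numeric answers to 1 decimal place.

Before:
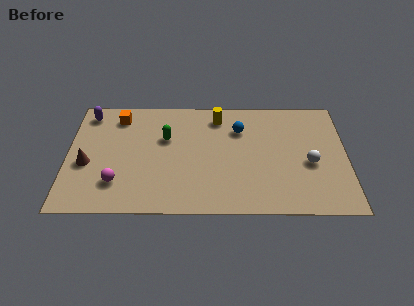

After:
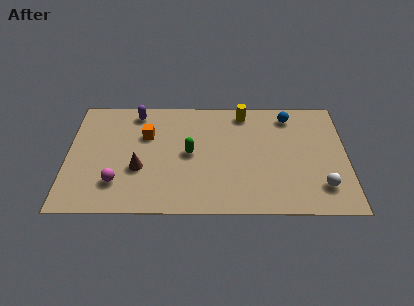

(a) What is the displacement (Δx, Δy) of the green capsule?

(1.1, -1.0)

From the two frames, the green capsule sits at roughly (4.5, 4.8) before and (5.6, 3.8) after.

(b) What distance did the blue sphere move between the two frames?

2.5

From (7.9, 5.4) to (10.2, 6.3), the blue sphere covered √(2.3² + 0.9²) ≈ 2.5 units.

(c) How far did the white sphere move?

1.6

The white sphere was near (11.1, 3.2) before and (11.6, 1.7) after, so it travelled √(0.5² + 1.5²) ≈ 1.6 units.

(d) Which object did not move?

the magenta sphere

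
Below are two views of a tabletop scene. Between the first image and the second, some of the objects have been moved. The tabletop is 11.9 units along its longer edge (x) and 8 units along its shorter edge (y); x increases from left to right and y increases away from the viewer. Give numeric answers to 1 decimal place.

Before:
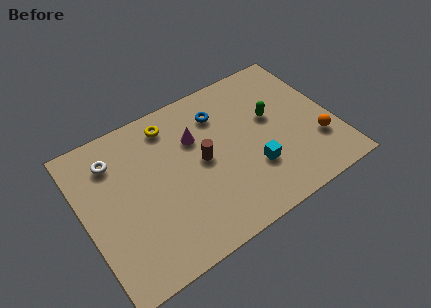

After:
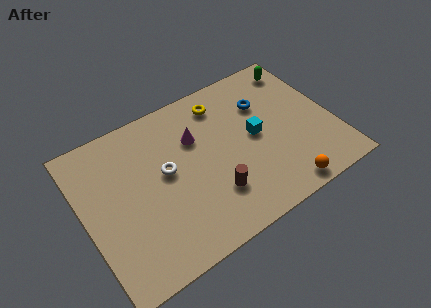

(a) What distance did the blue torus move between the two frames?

2.2

The blue torus was near (6.8, 6.1) before and (8.9, 5.6) after, so it travelled √(2.1² + 0.5²) ≈ 2.2 units.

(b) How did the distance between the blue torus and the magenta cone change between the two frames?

+1.9

They were about 1.5 units apart before and 3.4 after — 1.9 units further apart.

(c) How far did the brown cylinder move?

1.9

The brown cylinder was near (5.6, 4.1) before and (5.8, 2.2) after, so it travelled √(0.2² + 1.9²) ≈ 1.9 units.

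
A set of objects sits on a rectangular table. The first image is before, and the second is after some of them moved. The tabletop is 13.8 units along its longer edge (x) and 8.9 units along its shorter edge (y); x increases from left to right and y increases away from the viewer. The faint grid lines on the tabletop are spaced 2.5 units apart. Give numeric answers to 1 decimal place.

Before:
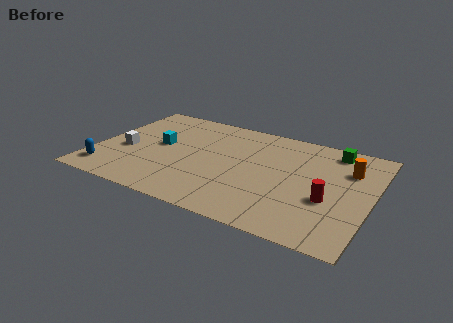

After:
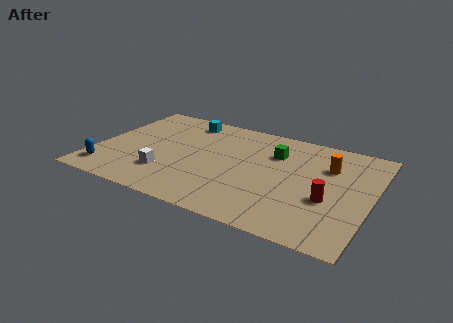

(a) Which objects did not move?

the blue capsule and the red cylinder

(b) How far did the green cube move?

3.1

The green cube was near (11.6, 7.7) before and (8.8, 6.3) after, so it travelled √(2.8² + 1.4²) ≈ 3.1 units.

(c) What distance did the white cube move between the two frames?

2.6

From (1.5, 3.7) to (3.8, 2.4), the white cube covered √(2.3² + 1.3²) ≈ 2.6 units.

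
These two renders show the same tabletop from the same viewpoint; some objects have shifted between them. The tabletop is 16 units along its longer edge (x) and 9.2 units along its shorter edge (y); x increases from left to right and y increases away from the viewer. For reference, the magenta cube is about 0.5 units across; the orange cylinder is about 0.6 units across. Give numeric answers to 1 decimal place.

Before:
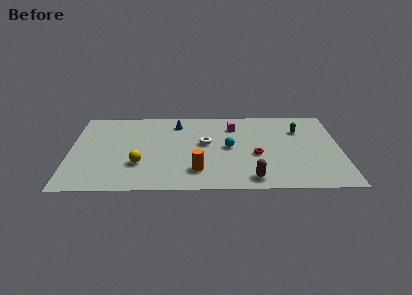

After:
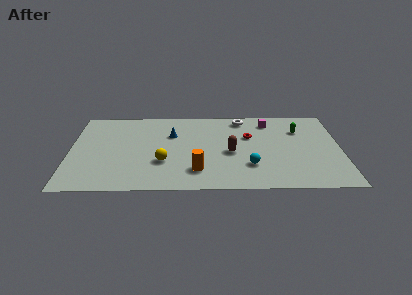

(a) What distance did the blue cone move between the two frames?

1.3

The blue cone was near (6.3, 7.5) before and (6.0, 6.2) after, so it travelled √(0.3² + 1.3²) ≈ 1.3 units.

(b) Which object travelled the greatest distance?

the white torus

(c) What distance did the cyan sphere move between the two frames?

2.4

From (9.4, 4.7) to (10.6, 2.6), the cyan sphere covered √(1.2² + 2.1²) ≈ 2.4 units.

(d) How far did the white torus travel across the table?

3.6

The white torus was near (8.0, 5.2) before and (10.2, 8.0) after, so it travelled √(2.2² + 2.8²) ≈ 3.6 units.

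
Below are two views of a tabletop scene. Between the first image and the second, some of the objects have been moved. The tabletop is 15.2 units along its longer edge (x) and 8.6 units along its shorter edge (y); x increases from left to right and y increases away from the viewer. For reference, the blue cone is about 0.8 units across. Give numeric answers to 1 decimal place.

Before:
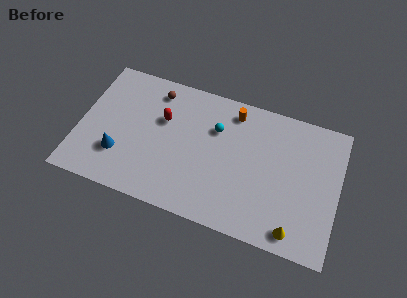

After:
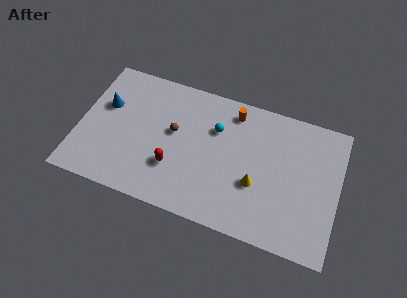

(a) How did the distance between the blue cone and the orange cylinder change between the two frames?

-0.3

They were about 7.9 units apart before and 7.6 after — 0.3 units closer together.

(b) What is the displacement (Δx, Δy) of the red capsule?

(0.9, -2.8)

The red capsule was at about (4.8, 5.5) and moved to about (5.7, 2.7).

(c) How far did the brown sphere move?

2.6

The brown sphere moved from about (4.2, 7.2) to (5.5, 4.9), a distance of √(1.3² + 2.3²) ≈ 2.6.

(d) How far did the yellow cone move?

3.2

The yellow cone was near (12.9, 1.1) before and (10.5, 3.2) after, so it travelled √(2.4² + 2.1²) ≈ 3.2 units.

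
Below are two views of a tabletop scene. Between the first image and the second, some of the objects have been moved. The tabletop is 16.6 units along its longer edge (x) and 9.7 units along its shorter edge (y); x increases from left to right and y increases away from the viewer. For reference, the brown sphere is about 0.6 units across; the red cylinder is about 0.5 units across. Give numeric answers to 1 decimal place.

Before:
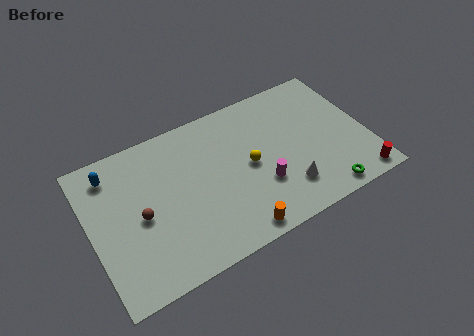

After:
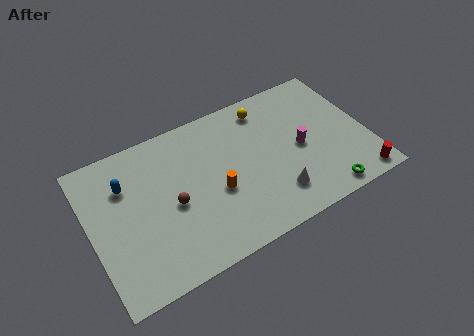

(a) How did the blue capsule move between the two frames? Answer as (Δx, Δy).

(0.7, -1.1)

The blue capsule was at about (1.6, 8.0) and moved to about (2.3, 6.9).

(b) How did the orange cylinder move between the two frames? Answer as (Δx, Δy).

(-0.7, 3.0)

From the two frames, the orange cylinder sits at roughly (8.1, 1.0) before and (7.4, 4.0) after.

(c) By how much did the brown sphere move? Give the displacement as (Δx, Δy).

(1.9, -0.1)

The brown sphere started near (2.9, 4.5) and ended near (4.8, 4.4).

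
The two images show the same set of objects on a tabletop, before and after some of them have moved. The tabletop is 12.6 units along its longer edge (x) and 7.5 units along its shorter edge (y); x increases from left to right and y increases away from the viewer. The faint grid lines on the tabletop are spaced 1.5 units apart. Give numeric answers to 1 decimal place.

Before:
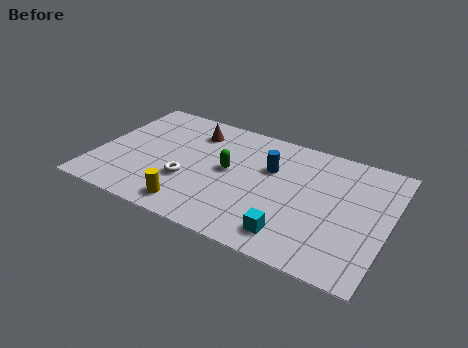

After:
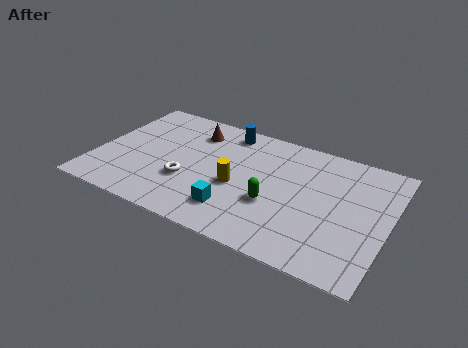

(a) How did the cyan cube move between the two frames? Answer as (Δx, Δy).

(-2.5, 0.4)

The cyan cube was at about (8.8, 1.3) and moved to about (6.3, 1.7).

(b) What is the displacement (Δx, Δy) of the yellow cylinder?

(1.7, 2.1)

The yellow cylinder was at about (4.5, 1.1) and moved to about (6.2, 3.2).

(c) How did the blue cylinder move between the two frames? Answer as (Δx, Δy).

(-2.1, 1.6)

The blue cylinder started near (7.4, 4.9) and ended near (5.3, 6.5).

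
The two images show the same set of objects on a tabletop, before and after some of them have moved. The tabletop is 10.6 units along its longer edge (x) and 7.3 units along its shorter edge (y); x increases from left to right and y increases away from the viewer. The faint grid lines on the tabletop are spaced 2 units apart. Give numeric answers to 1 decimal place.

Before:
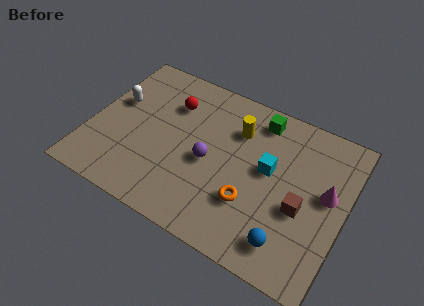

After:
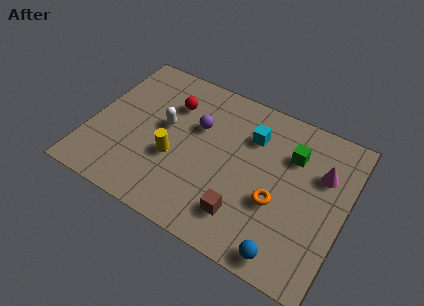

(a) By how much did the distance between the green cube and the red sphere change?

+1.4

Before: roughly 3.7 units apart; after: 5.1. That's 1.4 units further apart.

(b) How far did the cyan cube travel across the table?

1.5

The cyan cube moved from about (7.4, 4.1) to (6.5, 5.3), a distance of √(0.9² + 1.2²) ≈ 1.5.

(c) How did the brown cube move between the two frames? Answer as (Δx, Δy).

(-2.2, -1.4)

The brown cube was at about (8.9, 3.0) and moved to about (6.7, 1.6).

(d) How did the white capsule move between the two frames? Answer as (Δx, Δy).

(2.1, -0.3)

The white capsule started near (0.9, 4.4) and ended near (3.0, 4.1).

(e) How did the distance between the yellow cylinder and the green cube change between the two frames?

+4.0

Before: roughly 1.2 units apart; after: 5.2. That's 4.0 units further apart.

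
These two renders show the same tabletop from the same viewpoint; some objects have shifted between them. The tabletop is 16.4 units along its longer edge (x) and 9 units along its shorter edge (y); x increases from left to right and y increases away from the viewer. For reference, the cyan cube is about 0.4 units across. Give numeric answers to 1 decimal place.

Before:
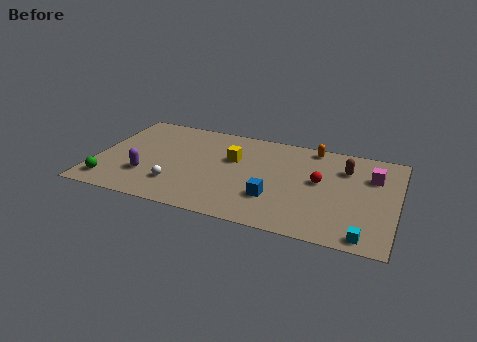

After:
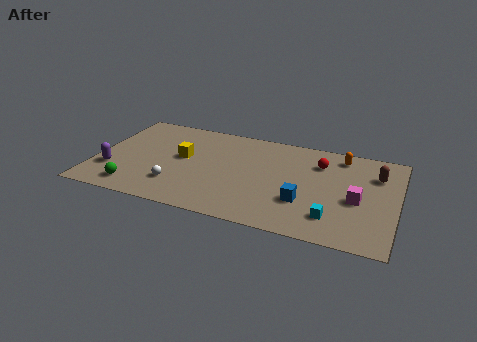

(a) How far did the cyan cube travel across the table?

2.1

The cyan cube was near (14.9, 0.9) before and (13.1, 2.0) after, so it travelled √(1.8² + 1.1²) ≈ 2.1 units.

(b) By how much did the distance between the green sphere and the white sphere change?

-1.3

The distance was about 3.7 in the first image and 2.4 in the second, so they moved 1.3 units closer together.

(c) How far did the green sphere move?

1.4

The green sphere was near (1.0, 1.5) before and (2.4, 1.4) after, so it travelled √(1.4² + 0.1²) ≈ 1.4 units.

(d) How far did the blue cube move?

1.6

The blue cube moved from about (9.9, 2.7) to (11.5, 2.9), a distance of √(1.6² + 0.2²) ≈ 1.6.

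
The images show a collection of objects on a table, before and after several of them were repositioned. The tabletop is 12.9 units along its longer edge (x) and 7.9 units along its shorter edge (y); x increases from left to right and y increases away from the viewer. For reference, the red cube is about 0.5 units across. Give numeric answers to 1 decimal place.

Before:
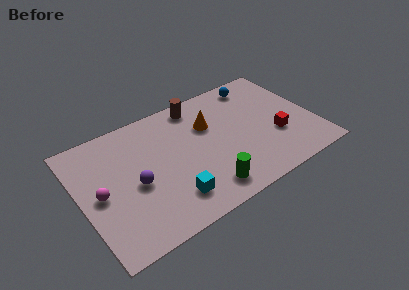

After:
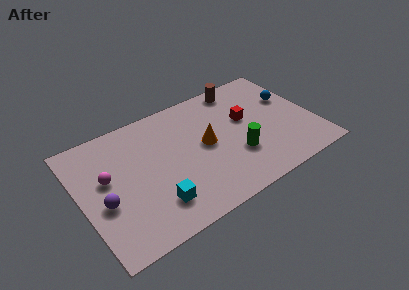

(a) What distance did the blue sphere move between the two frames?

2.4

The blue sphere moved from about (10.3, 6.8) to (11.9, 5.0), a distance of √(1.6² + 1.8²) ≈ 2.4.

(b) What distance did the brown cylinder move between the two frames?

2.5

From (6.9, 6.9) to (9.4, 7.0), the brown cylinder covered √(2.5² + 0.1²) ≈ 2.5 units.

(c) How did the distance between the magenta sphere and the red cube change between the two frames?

-2.0

The distance was about 9.8 in the first image and 7.8 in the second, so they moved 2.0 units closer together.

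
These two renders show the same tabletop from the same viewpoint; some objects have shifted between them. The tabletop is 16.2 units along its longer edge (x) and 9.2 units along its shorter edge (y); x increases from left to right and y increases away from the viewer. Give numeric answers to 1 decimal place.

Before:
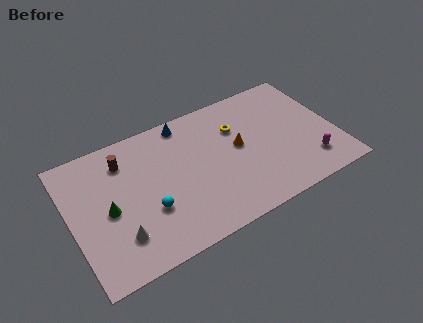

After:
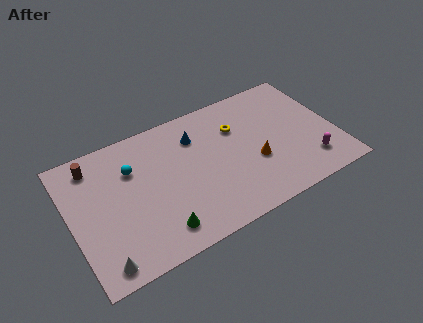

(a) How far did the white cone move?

1.7

From (2.6, 2.3) to (1.4, 1.1), the white cone covered √(1.2² + 1.2²) ≈ 1.7 units.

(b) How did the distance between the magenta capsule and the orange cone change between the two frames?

-1.5

The distance was about 5.0 in the first image and 3.5 in the second, so they moved 1.5 units closer together.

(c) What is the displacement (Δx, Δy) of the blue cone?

(0.5, -1.3)

The blue cone started near (7.4, 8.2) and ended near (7.9, 6.9).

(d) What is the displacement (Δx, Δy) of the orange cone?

(0.8, -1.5)

The orange cone started near (10.3, 5.0) and ended near (11.1, 3.5).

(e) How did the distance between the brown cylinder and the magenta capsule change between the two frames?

+1.8

They were about 12.0 units apart before and 13.8 after — 1.8 units further apart.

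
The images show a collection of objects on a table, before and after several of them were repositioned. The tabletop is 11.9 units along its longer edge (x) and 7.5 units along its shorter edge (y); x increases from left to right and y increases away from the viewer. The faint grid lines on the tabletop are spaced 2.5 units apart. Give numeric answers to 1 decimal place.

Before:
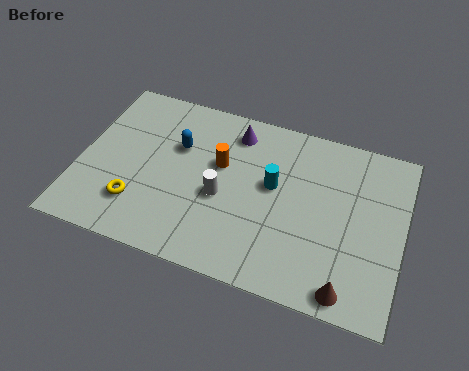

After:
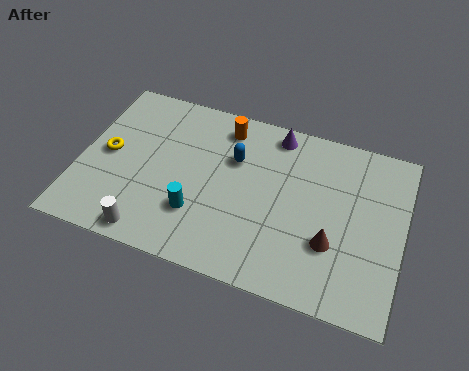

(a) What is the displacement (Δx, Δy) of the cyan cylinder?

(-2.6, -2.1)

The cyan cylinder started near (7.1, 4.3) and ended near (4.5, 2.2).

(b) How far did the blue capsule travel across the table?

2.1

The blue capsule moved from about (3.5, 4.9) to (5.6, 5.0), a distance of √(2.1² + 0.1²) ≈ 2.1.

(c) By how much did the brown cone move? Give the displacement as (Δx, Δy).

(-0.7, 1.7)

The brown cone was at about (10.1, 0.8) and moved to about (9.4, 2.5).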